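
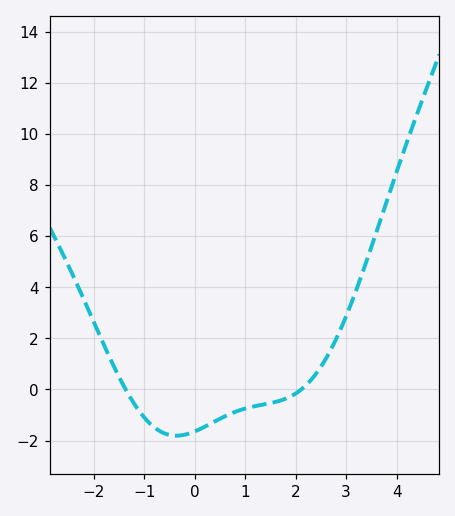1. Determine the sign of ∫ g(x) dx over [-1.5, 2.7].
negative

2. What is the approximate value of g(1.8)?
-0.4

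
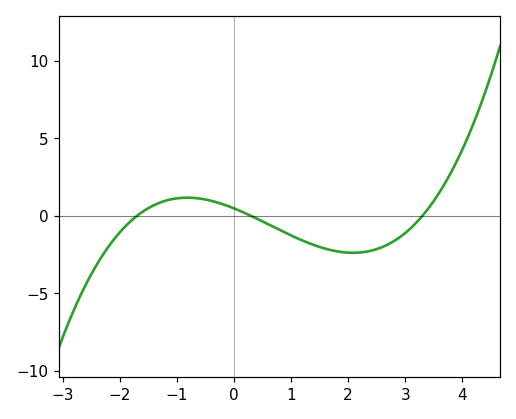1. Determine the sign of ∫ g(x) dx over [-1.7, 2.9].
negative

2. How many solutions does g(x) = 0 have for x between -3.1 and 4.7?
3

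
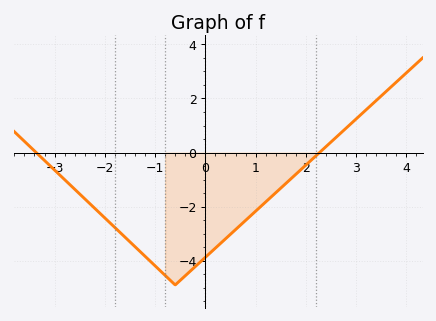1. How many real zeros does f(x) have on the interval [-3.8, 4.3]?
2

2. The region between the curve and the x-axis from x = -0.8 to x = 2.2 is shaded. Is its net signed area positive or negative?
negative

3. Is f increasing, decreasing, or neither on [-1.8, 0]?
neither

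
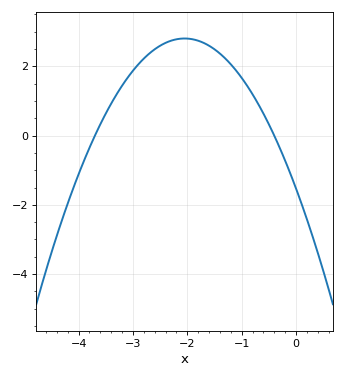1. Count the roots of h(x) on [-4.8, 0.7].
2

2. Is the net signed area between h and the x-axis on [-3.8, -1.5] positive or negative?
positive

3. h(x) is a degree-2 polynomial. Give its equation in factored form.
y = -1.03(x + 3.7)(x + 0.4)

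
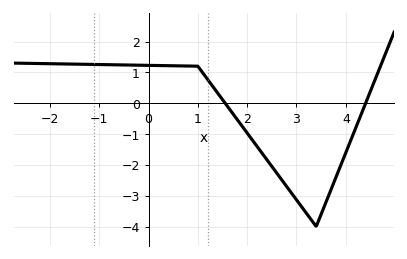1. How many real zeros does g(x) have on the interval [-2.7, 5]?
2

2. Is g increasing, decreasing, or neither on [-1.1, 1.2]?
decreasing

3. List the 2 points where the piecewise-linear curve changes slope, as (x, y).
(1, 1.2); (3.4, -4)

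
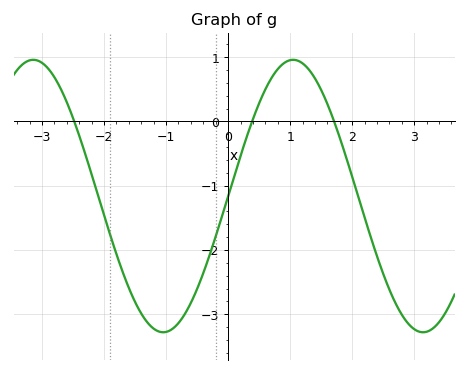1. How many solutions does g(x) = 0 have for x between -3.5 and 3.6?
3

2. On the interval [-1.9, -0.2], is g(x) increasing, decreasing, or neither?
neither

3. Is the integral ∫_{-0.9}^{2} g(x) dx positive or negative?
negative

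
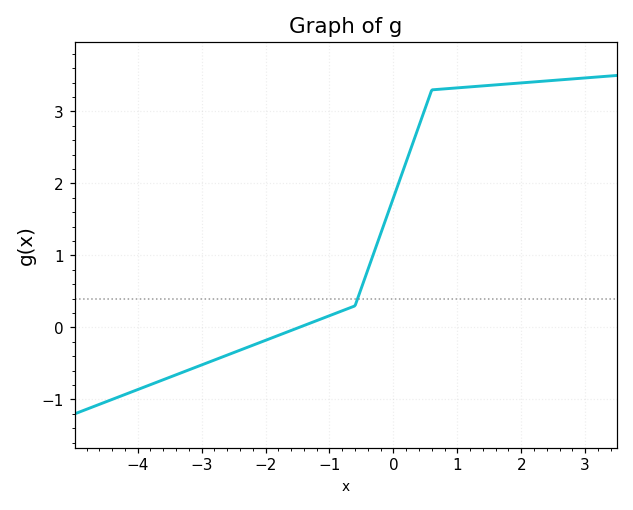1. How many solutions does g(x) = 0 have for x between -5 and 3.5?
1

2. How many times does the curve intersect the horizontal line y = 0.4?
1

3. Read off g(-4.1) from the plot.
-0.9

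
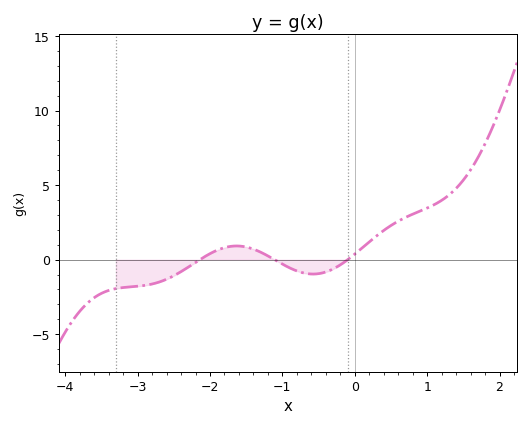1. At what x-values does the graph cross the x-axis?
-2.1, -1.1, -0.1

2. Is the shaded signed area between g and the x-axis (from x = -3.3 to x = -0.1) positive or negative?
negative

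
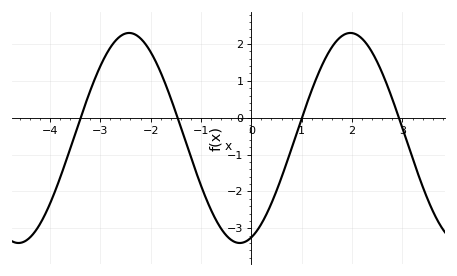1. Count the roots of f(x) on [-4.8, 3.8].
4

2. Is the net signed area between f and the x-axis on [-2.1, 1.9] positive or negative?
negative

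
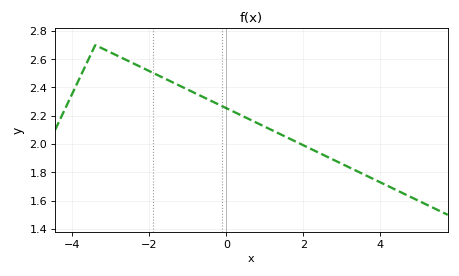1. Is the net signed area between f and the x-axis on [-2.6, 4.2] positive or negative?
positive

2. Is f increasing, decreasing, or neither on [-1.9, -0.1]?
decreasing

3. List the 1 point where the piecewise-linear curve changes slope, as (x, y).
(-3.4, 2.7)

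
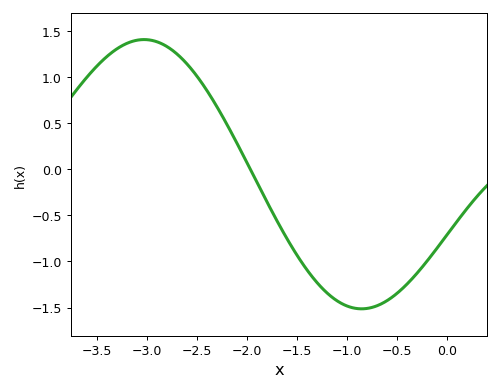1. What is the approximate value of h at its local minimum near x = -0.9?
-1.51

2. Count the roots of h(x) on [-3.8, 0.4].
1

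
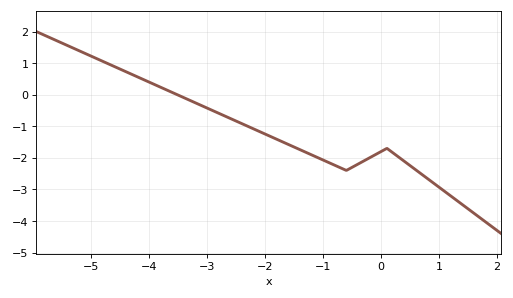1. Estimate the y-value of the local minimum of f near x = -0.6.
-2.4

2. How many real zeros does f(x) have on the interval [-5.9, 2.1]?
1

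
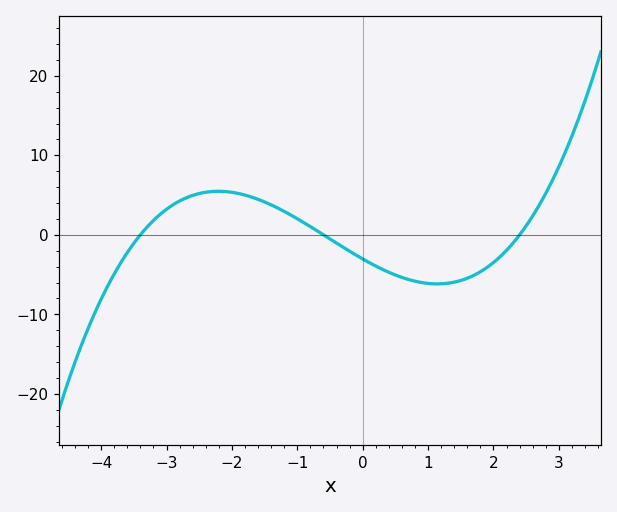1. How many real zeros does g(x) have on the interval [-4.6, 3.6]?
3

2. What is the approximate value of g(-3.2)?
2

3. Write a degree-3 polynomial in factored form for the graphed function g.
y = 0.62(x + 3.4)(x + 0.6)(x - 2.4)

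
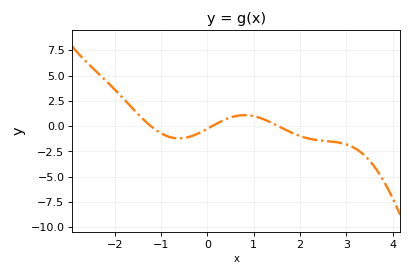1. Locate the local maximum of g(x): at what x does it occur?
0.8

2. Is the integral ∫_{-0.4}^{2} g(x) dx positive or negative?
positive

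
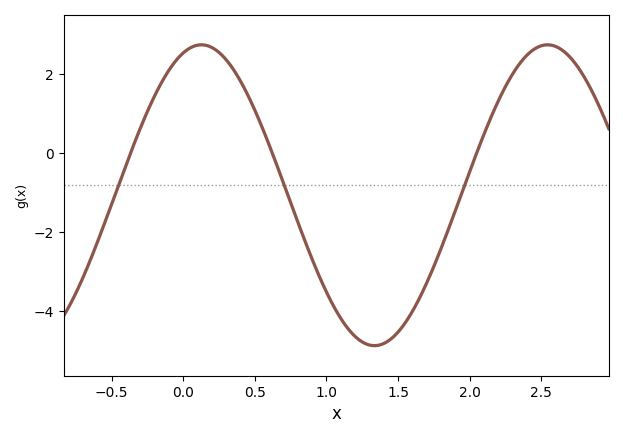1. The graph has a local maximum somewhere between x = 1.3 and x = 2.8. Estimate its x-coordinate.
2.5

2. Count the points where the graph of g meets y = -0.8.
3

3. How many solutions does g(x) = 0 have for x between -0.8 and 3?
3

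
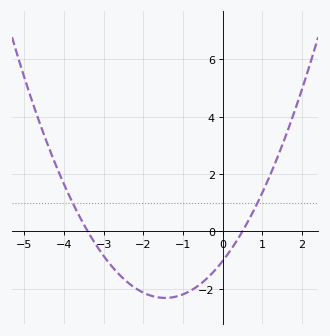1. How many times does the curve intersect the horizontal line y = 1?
2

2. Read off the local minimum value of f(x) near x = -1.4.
-2.4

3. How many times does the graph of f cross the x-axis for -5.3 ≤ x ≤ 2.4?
2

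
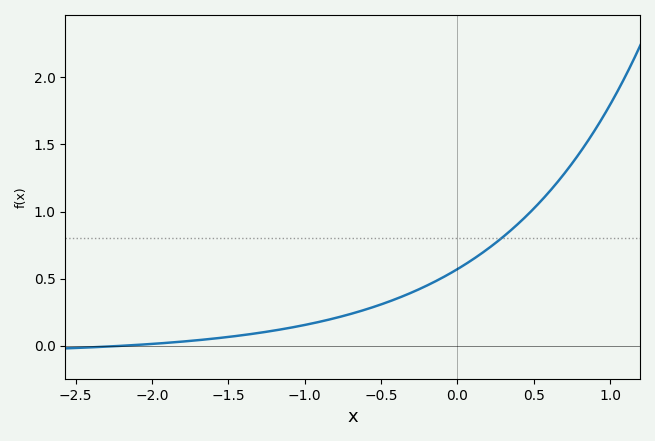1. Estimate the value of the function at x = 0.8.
1.43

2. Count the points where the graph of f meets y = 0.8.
1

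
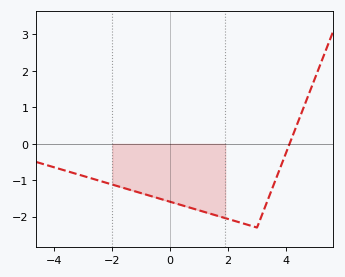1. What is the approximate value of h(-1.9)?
-1.14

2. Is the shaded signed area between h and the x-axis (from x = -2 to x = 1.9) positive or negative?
negative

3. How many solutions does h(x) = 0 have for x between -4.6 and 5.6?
1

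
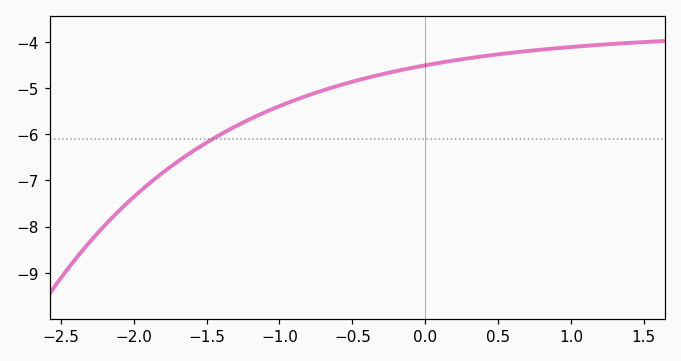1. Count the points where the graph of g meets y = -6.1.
1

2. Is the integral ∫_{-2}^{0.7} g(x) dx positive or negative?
negative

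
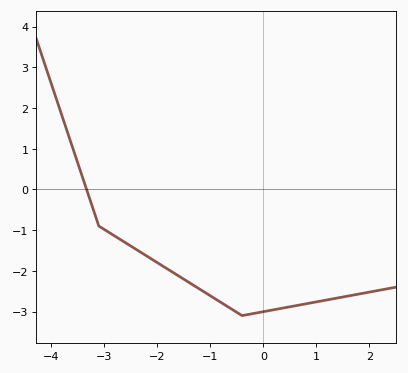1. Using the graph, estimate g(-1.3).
-2.4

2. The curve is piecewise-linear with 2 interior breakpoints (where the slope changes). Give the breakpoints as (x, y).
(-3.1, -0.9); (-0.4, -3.1)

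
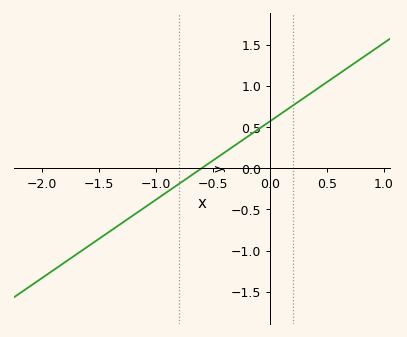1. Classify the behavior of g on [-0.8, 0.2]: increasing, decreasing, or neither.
increasing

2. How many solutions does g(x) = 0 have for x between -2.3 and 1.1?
1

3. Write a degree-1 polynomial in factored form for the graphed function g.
y = 0.95(x + 0.6)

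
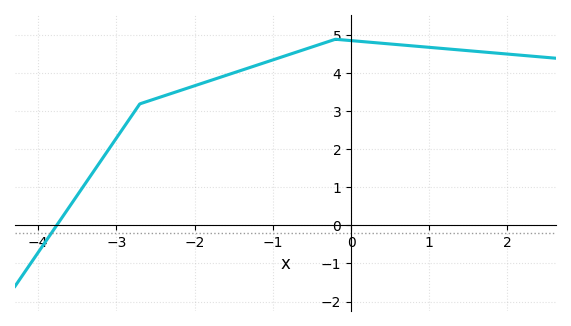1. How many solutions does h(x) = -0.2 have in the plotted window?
1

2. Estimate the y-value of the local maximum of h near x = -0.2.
4.9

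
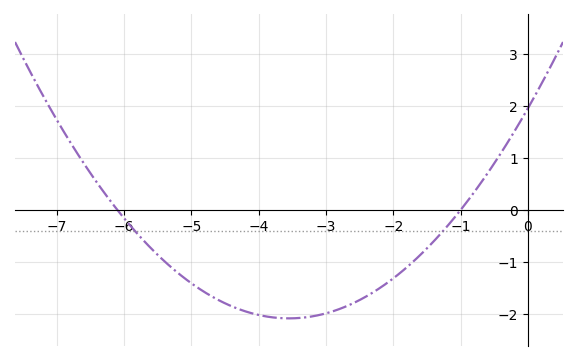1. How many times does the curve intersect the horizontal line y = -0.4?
2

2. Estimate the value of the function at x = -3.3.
-2.06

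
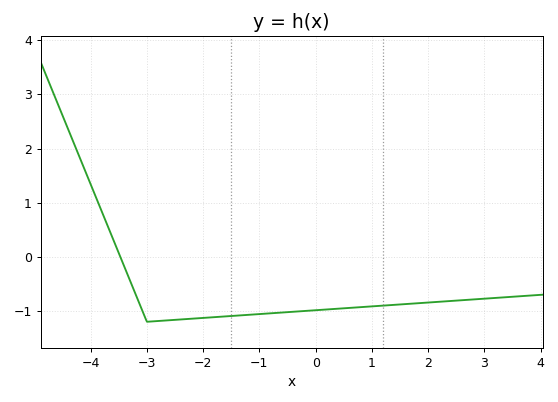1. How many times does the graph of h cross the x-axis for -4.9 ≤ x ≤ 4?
1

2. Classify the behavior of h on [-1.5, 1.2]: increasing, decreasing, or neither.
increasing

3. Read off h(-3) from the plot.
-1.2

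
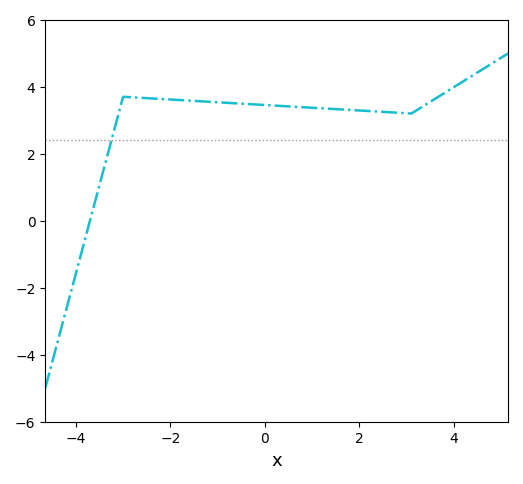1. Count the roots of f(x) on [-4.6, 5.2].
1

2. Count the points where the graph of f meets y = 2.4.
1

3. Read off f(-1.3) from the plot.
3.6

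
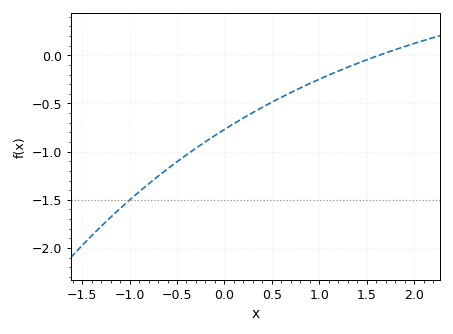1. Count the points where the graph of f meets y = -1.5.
1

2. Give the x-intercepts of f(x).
1.63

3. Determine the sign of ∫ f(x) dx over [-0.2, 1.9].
negative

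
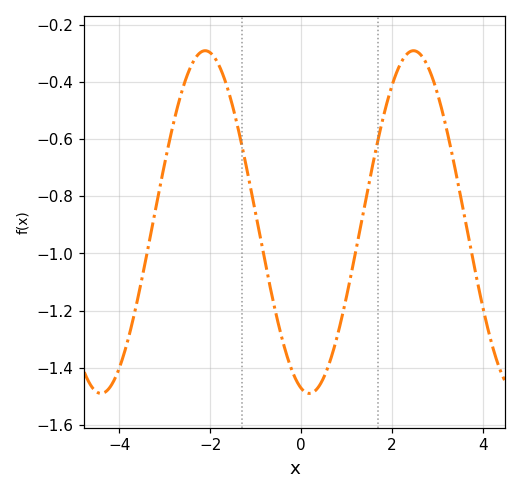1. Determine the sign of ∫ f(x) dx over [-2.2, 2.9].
negative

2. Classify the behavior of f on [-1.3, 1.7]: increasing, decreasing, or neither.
neither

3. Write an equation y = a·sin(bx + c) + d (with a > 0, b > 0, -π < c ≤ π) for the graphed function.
y = 0.6sin(1.37x - 1.82) - 0.89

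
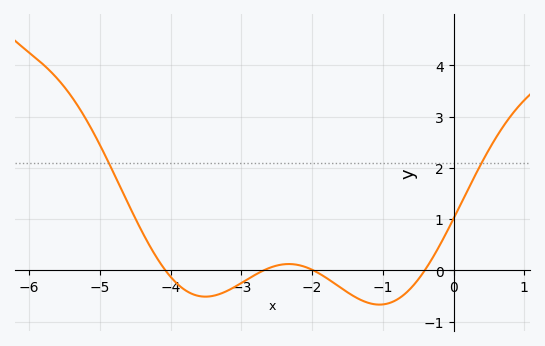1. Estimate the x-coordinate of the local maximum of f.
-2.3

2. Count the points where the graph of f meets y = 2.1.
2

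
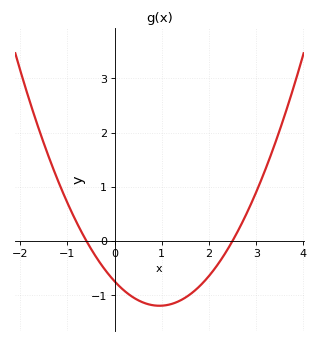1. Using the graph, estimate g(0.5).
-1.1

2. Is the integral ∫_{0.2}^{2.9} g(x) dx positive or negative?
negative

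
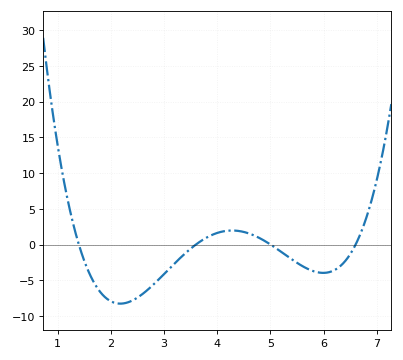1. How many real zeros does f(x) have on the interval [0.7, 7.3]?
4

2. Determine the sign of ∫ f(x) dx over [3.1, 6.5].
negative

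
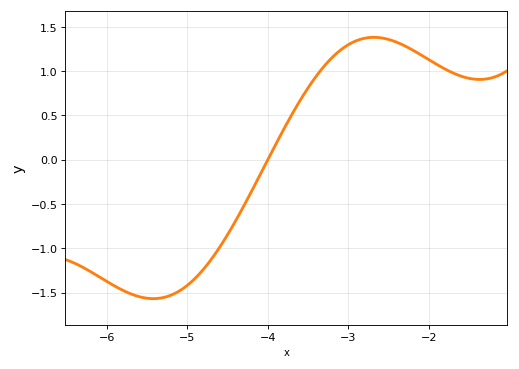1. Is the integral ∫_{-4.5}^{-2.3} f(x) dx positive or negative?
positive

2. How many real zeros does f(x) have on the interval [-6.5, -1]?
1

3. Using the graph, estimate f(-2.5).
1.36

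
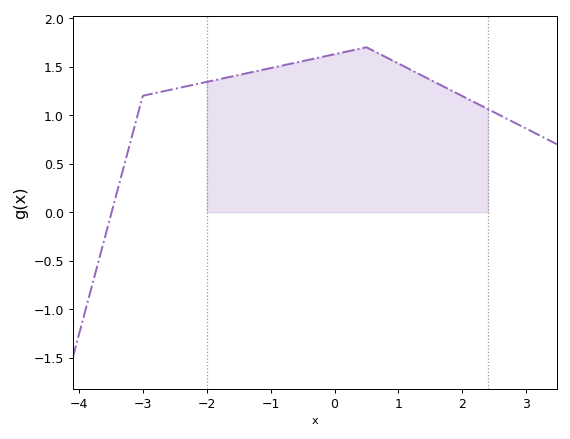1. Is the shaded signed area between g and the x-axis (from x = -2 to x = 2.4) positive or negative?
positive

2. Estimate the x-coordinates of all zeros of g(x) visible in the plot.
-3.4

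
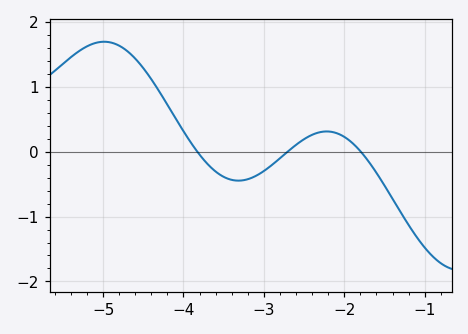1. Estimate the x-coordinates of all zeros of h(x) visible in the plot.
-3.8, -2.7, -1.8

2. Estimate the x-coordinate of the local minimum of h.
-3.3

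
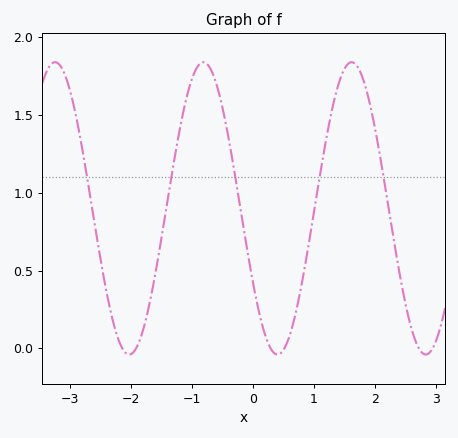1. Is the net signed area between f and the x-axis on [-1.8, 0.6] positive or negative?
positive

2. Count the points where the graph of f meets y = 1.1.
5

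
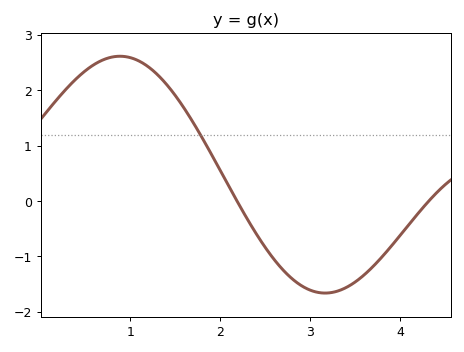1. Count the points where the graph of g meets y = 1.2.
1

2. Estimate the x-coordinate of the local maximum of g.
0.886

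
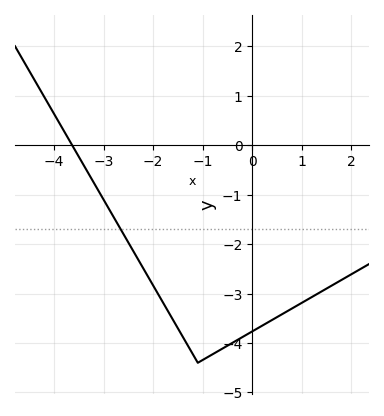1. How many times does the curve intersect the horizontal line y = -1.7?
1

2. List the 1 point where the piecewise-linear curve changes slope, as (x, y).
(-1.1, -4.4)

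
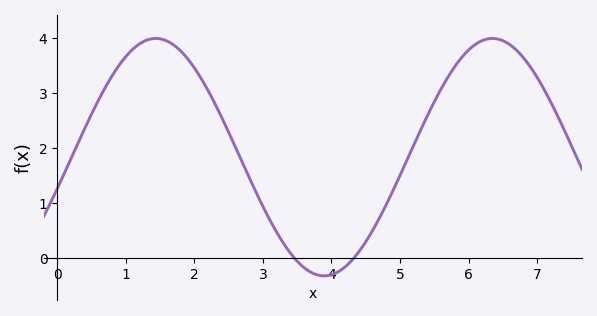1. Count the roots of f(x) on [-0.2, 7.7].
2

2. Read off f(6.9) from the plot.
3.5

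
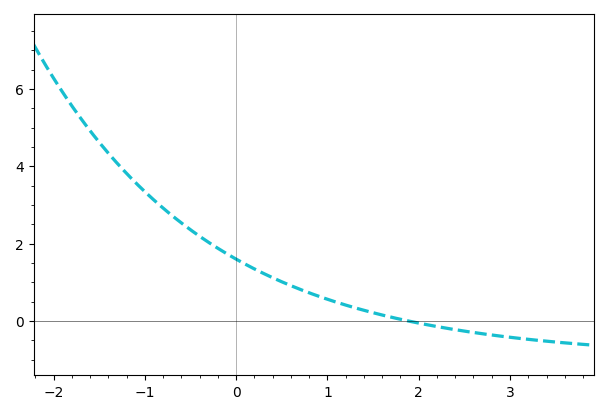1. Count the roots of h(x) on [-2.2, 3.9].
1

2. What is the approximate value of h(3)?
-0.4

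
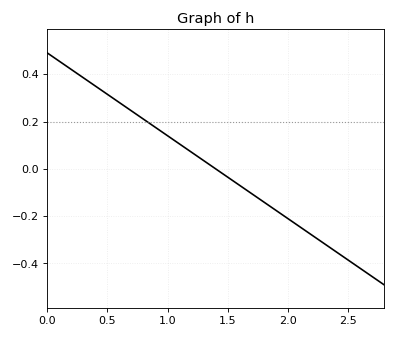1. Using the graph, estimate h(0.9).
0.18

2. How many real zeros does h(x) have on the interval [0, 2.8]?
1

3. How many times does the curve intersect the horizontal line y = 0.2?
1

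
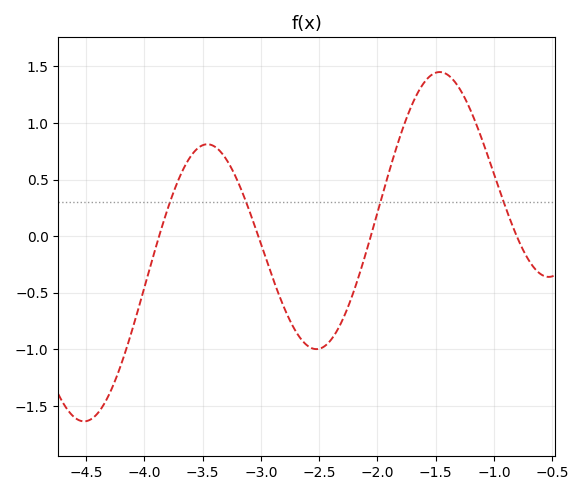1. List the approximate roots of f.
-3.87, -3.02, -2.06, -0.804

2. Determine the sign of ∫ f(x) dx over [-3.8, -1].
positive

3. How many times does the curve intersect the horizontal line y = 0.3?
4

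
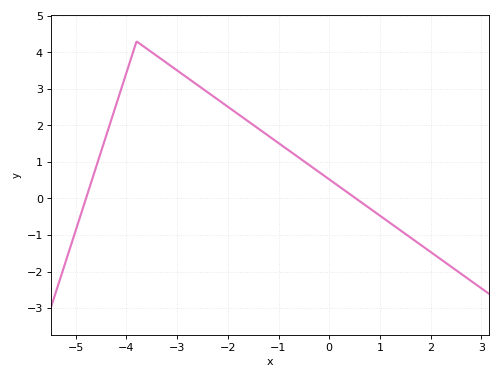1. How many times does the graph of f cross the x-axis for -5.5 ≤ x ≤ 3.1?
2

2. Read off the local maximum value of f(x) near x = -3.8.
4.3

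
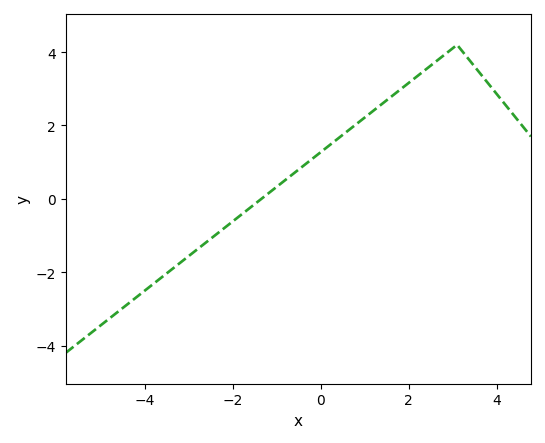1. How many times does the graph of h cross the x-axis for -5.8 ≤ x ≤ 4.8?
1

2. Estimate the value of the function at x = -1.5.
-0.2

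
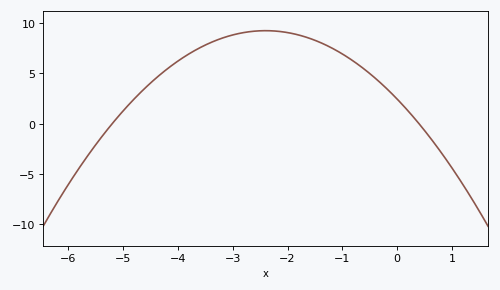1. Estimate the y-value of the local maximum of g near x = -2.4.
9.5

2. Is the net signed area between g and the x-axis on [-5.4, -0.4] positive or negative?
positive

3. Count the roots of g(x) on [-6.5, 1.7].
2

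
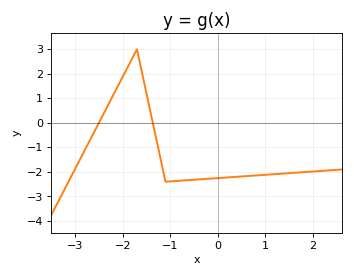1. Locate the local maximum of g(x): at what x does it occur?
-1.7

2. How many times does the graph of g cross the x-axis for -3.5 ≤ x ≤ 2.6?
2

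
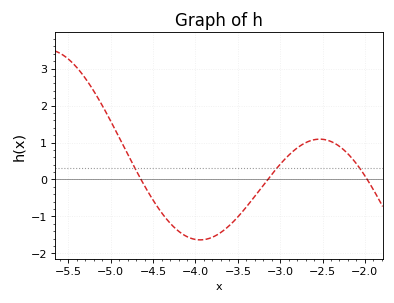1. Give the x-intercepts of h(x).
-4.6, -3.1, -2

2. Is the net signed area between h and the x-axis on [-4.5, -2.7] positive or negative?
negative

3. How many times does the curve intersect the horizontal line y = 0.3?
3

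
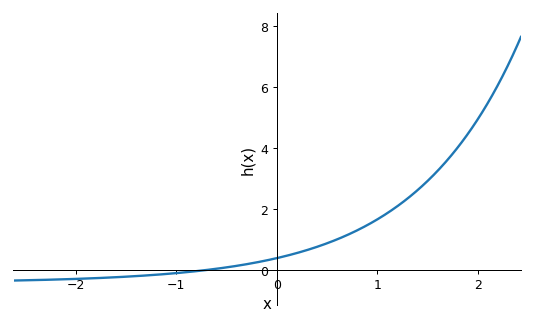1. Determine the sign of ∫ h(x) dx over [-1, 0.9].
positive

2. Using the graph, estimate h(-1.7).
-0.261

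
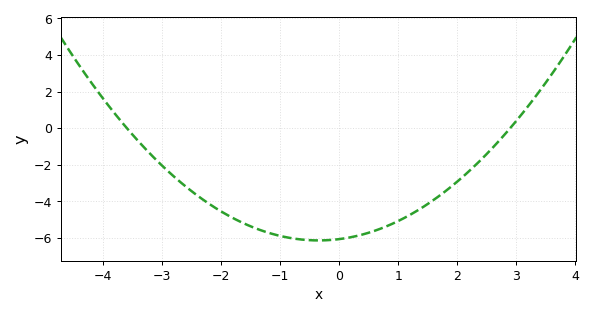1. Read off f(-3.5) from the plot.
-0.4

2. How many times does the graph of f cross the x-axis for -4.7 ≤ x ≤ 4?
2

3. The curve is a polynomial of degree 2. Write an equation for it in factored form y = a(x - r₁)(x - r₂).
y = 0.58(x + 3.6)(x - 2.9)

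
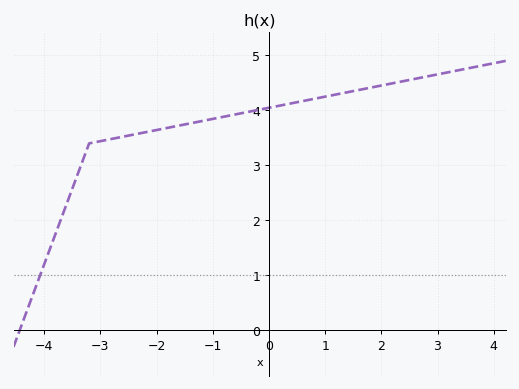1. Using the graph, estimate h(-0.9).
3.87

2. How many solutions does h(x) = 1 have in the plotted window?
1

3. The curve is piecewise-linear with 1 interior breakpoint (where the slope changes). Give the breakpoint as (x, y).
(-3.2, 3.4)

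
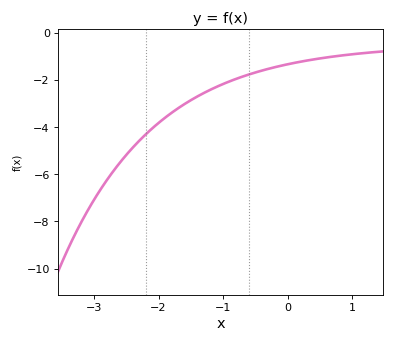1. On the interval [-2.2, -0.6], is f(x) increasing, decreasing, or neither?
increasing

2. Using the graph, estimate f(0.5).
-1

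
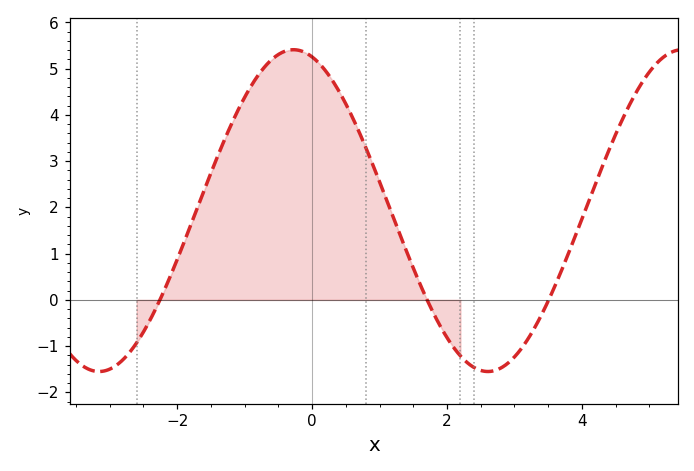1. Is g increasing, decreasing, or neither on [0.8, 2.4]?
decreasing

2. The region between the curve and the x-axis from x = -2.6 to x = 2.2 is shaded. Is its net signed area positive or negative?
positive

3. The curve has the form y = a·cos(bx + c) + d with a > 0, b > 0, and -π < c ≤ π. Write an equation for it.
y = 3.48cos(1.09x + 0.3) + 1.93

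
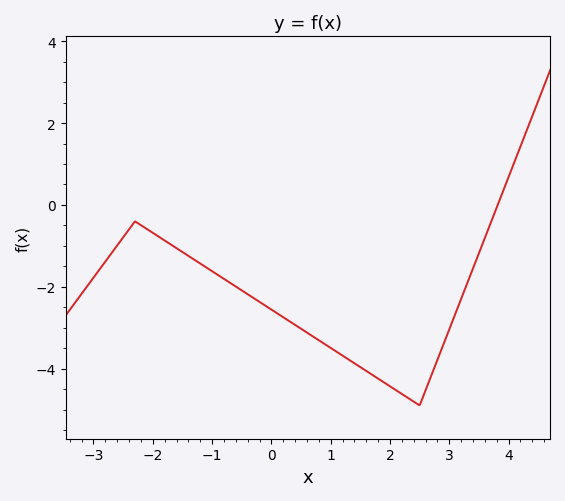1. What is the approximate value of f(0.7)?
-3.21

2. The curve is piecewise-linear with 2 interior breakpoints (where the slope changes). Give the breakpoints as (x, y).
(-2.3, -0.4); (2.5, -4.9)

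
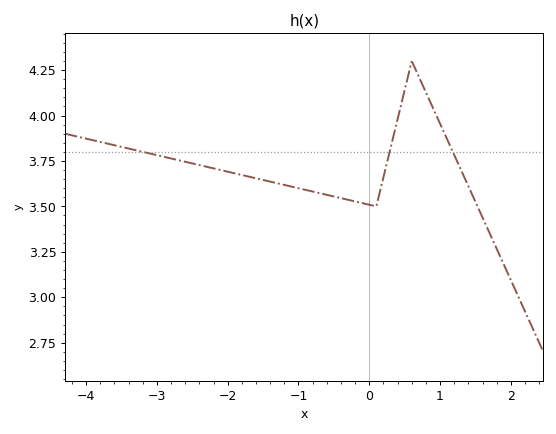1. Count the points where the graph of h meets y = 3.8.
3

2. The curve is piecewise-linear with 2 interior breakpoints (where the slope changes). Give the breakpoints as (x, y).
(0.1, 3.5); (0.6, 4.3)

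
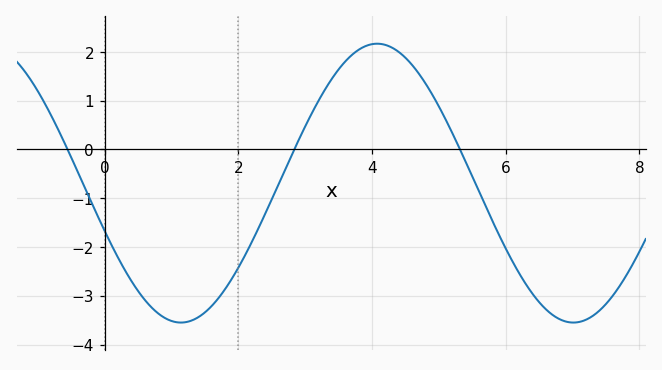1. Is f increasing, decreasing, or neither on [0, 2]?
neither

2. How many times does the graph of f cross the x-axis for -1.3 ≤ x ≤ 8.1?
3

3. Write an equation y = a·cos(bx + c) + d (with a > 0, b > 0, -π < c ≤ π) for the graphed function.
y = 2.86cos(1.07x + 1.92) - 0.69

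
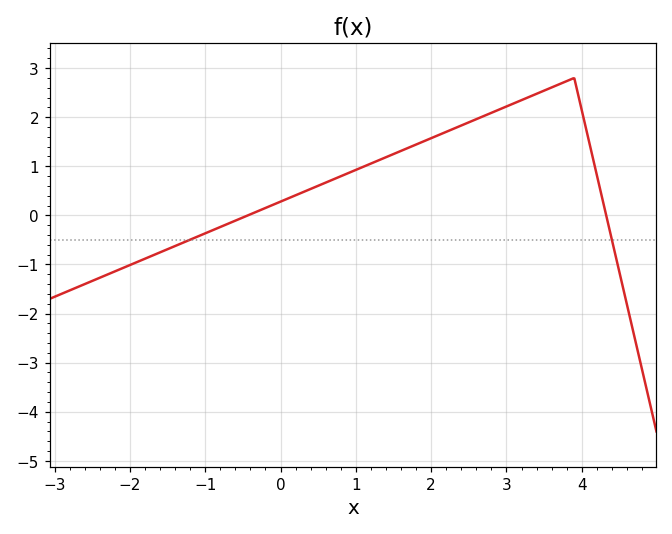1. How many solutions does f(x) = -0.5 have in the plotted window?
2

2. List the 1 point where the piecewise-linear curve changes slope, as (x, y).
(3.9, 2.8)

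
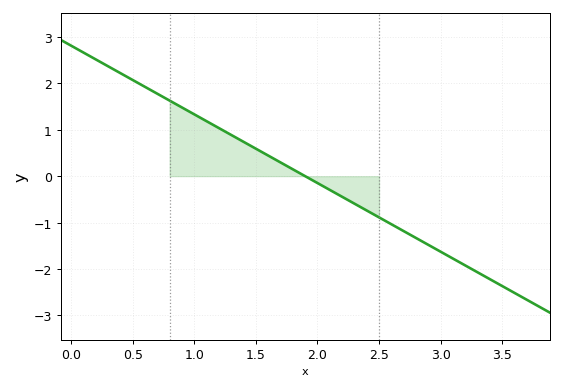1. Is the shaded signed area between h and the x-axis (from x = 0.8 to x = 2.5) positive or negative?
positive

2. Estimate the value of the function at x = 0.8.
1.6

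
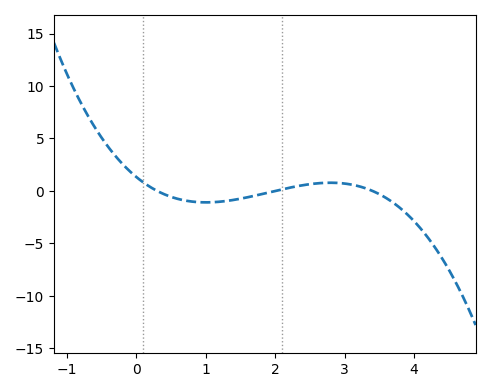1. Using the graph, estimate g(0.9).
-1.07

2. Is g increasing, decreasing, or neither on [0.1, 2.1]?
neither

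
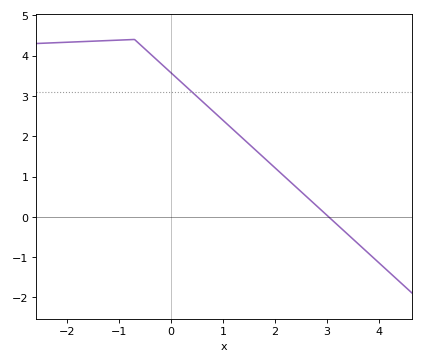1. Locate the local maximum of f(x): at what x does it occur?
-0.702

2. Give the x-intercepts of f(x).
3.03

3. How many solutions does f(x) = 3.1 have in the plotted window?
1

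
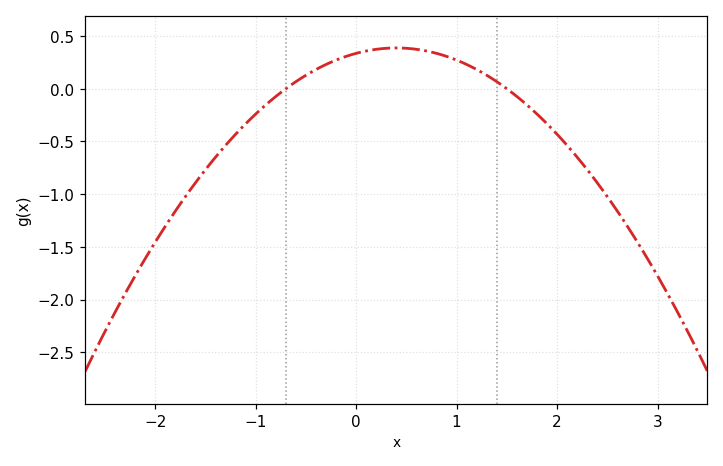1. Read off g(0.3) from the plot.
0.384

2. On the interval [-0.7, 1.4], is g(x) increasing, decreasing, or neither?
neither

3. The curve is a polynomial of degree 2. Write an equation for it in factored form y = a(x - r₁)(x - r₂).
y = -0.32(x + 0.7)(x - 1.5)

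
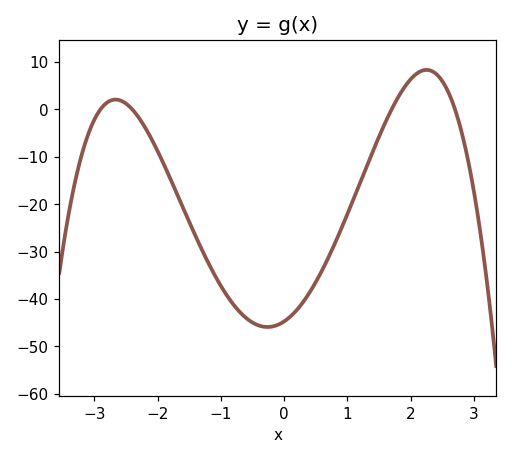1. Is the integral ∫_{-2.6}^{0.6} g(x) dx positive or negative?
negative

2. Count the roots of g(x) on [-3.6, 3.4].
4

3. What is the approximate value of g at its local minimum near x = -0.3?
-46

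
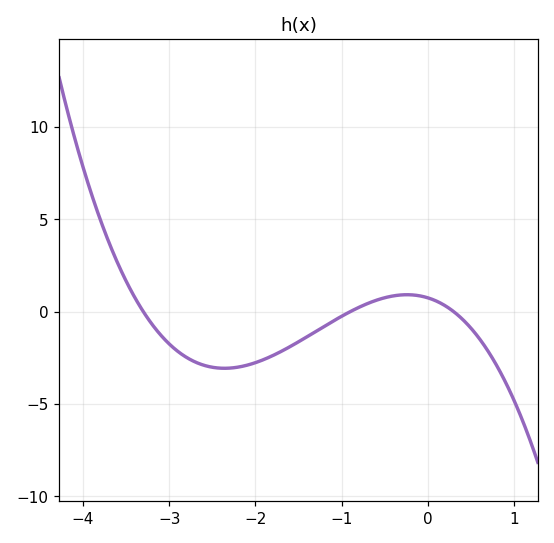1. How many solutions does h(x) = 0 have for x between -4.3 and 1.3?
3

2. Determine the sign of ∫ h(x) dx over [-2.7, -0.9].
negative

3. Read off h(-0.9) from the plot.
0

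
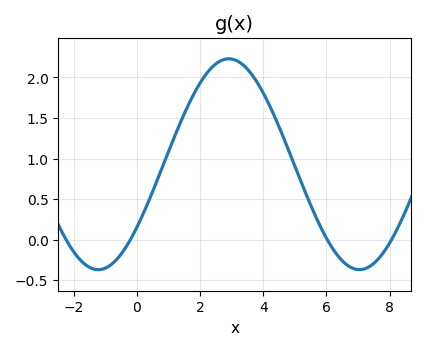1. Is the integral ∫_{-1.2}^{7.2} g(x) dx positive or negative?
positive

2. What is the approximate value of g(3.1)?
2.2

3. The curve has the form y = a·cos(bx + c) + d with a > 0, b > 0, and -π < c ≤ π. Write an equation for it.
y = 1.3cos(0.76x - 2.2) + 0.93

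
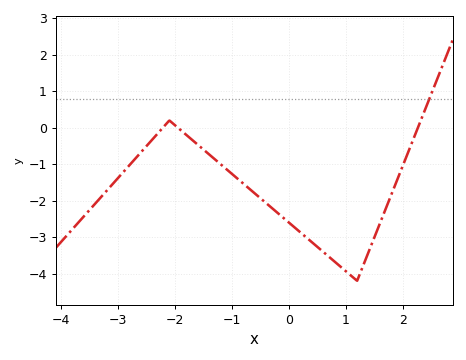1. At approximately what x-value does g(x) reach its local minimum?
1.2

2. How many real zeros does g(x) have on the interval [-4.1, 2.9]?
3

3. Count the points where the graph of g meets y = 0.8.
1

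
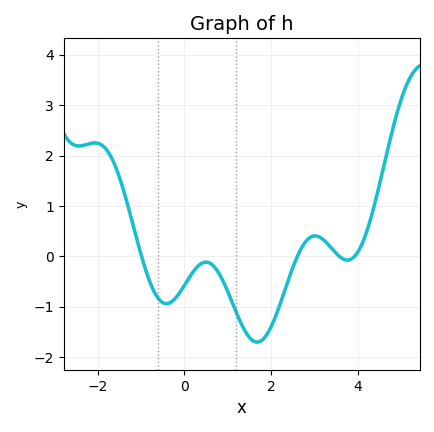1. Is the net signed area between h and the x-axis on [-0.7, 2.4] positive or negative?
negative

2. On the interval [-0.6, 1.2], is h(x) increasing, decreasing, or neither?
neither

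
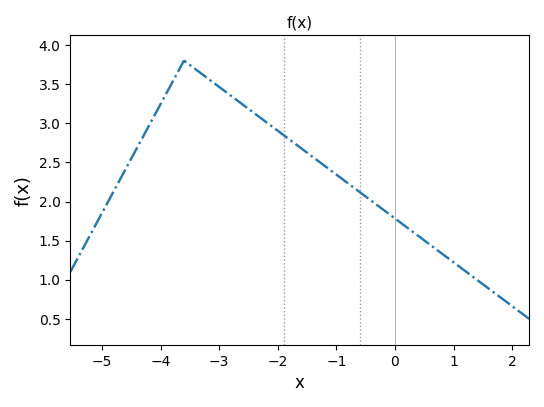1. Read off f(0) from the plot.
1.8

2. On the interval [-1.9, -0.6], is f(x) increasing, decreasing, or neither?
decreasing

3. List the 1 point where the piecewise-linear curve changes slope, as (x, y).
(-3.6, 3.8)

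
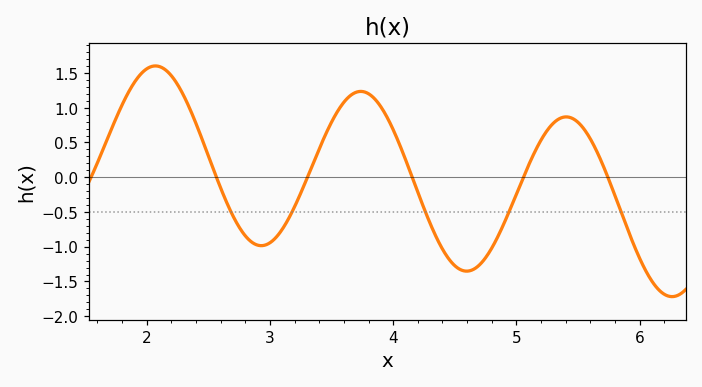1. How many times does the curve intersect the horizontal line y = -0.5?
5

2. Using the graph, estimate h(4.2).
-0.217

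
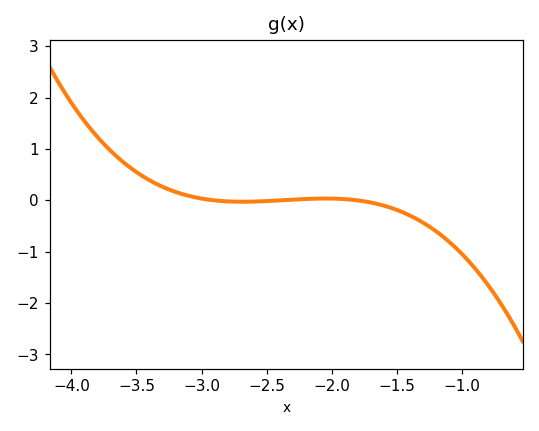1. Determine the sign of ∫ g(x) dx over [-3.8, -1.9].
positive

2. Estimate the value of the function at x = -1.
-1.04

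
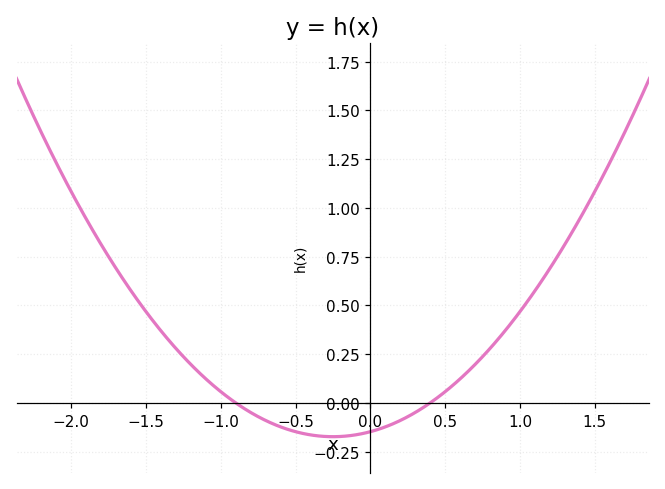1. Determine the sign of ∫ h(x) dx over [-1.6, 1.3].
positive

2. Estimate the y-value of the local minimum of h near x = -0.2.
-0.15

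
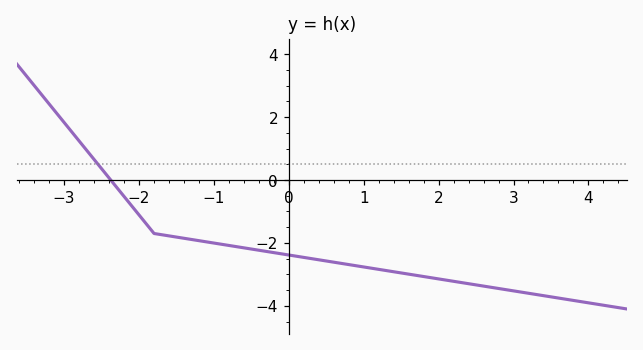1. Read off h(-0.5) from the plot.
-2.2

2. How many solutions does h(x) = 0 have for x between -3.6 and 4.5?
1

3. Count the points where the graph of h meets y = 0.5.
1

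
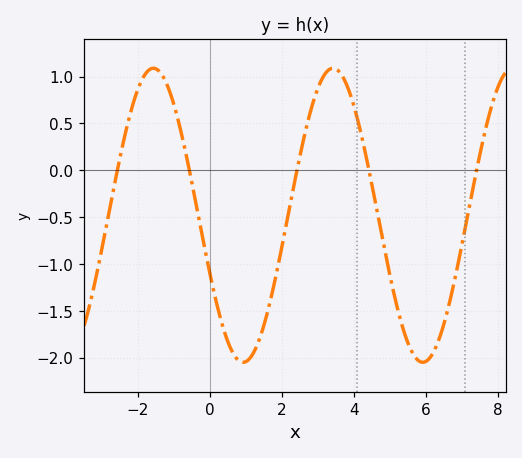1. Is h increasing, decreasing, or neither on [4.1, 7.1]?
neither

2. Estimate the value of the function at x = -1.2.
0.95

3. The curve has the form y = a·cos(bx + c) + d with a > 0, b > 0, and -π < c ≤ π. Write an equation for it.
y = 1.57cos(1.3x + 2) - 0.48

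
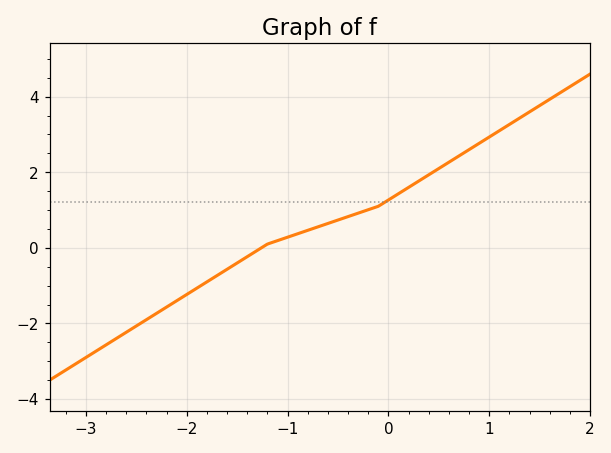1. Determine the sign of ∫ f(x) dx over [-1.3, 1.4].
positive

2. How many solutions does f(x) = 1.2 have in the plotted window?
1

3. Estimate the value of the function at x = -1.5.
-0.4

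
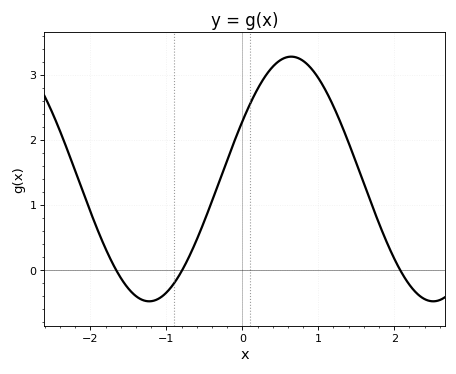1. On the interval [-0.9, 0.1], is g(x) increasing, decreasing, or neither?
increasing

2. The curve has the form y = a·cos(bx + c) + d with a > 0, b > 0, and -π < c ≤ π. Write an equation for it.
y = 1.88cos(1.7x - 1.1) + 1.4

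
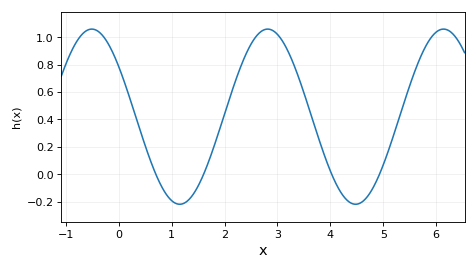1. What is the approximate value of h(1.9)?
0.318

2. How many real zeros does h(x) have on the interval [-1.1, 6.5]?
4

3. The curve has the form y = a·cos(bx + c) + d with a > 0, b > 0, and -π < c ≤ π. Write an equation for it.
y = 0.64cos(1.89x + 0.962) + 0.42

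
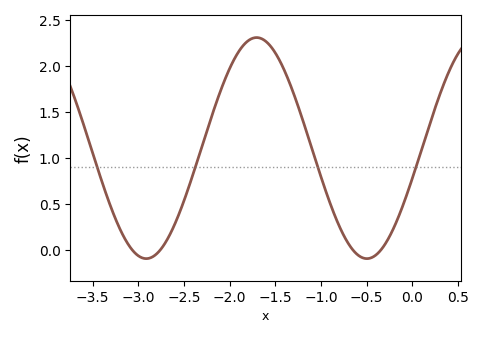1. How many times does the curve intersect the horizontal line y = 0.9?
4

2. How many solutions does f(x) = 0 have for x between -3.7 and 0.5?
4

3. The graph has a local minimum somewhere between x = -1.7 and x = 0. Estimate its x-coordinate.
-0.5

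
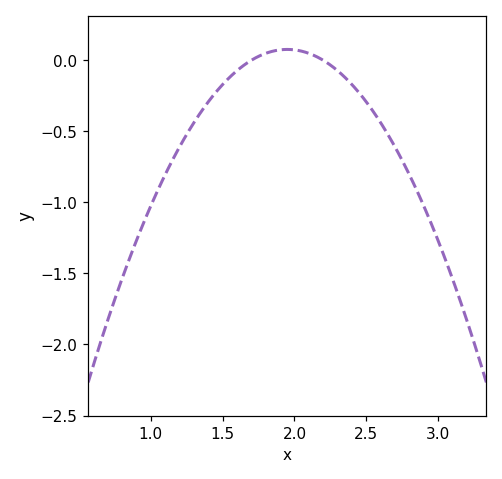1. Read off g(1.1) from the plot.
-0.8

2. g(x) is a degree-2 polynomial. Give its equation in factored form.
y = -1.22(x - 1.7)(x - 2.2)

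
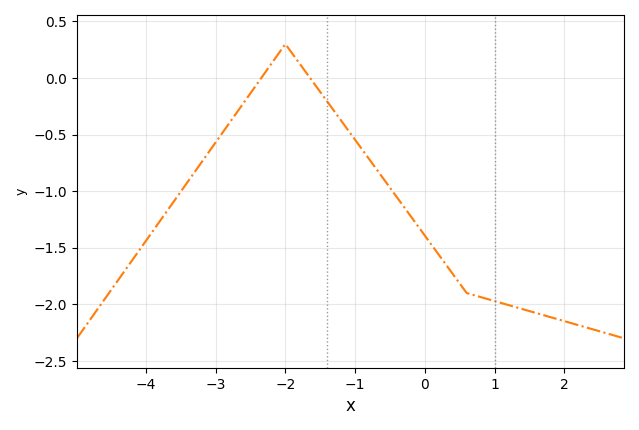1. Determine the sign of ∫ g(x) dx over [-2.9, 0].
negative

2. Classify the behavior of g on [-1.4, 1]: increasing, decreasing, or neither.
decreasing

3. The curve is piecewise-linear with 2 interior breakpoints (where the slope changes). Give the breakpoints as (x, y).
(-2, 0.3); (0.6, -1.9)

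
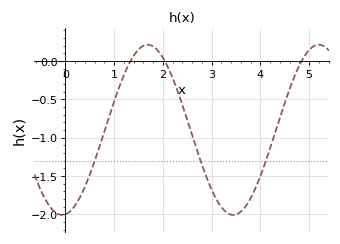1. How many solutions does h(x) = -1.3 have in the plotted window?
3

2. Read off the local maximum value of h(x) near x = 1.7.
0.21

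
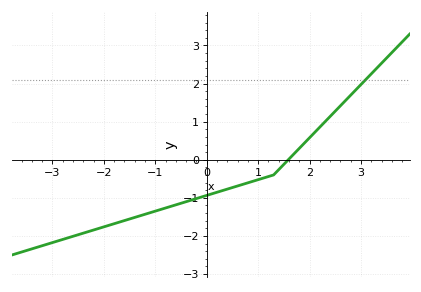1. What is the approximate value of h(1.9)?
0.4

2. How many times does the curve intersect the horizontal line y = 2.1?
1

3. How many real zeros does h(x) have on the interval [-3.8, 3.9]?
1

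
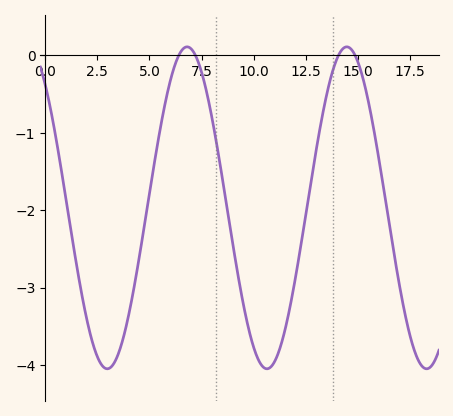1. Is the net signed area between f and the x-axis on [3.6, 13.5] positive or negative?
negative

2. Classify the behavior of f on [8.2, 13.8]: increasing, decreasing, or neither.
neither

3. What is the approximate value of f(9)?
-2.4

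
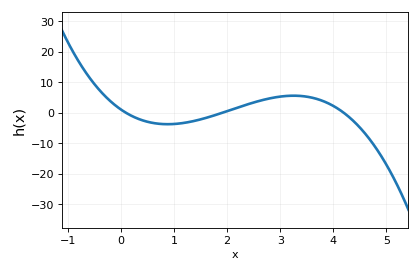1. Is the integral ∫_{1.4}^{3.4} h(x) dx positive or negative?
positive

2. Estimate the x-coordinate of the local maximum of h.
3.3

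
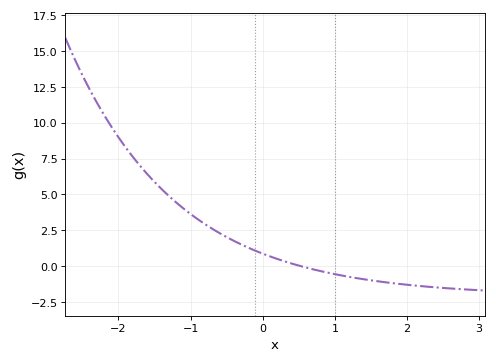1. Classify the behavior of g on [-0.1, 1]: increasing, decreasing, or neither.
decreasing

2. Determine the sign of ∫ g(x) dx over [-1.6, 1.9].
positive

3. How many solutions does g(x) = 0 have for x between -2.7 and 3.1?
1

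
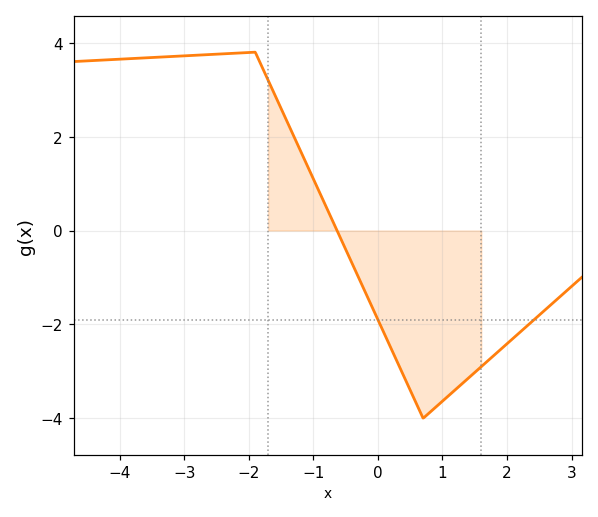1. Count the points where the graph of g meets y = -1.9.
2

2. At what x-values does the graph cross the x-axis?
-0.6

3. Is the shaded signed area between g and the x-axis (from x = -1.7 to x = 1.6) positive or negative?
negative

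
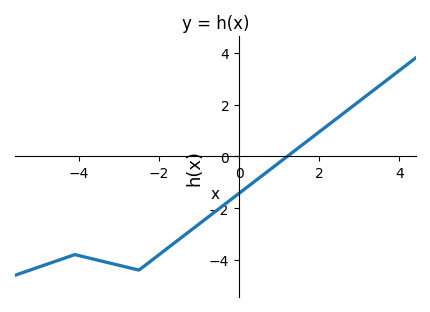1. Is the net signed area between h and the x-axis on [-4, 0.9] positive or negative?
negative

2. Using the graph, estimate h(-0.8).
-2.38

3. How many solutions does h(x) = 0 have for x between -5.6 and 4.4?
1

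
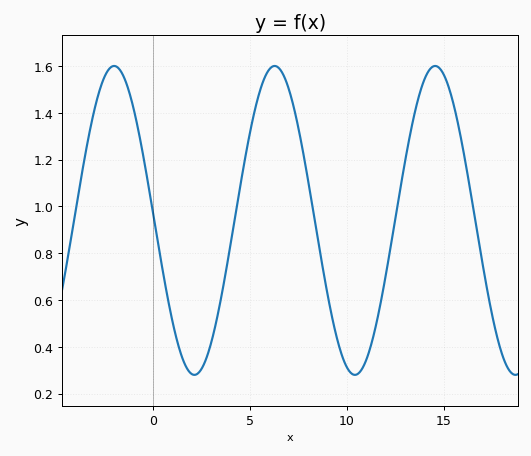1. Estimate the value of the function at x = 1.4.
0.383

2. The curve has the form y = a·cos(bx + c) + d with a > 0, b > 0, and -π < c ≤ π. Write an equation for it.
y = 0.66cos(0.76x + 1.51) + 0.94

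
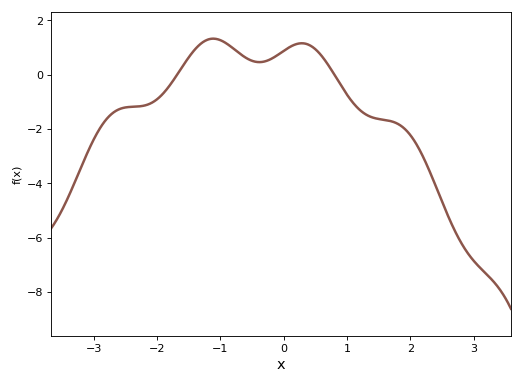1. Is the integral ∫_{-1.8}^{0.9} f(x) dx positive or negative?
positive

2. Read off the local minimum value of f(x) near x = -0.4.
0.464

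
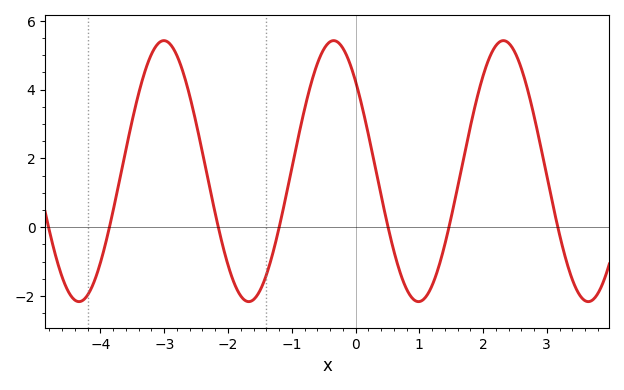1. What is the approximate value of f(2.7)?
4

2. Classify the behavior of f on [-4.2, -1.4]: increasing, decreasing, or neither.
neither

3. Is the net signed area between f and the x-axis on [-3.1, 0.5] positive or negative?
positive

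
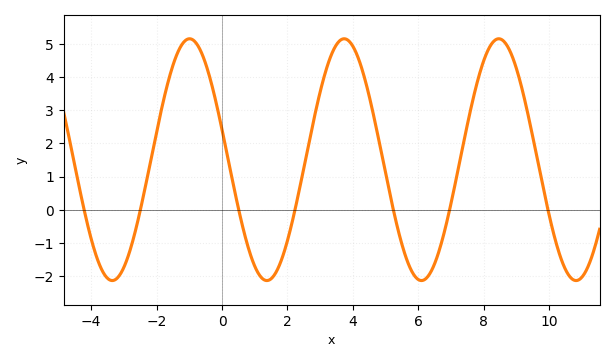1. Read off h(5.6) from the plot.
-1.4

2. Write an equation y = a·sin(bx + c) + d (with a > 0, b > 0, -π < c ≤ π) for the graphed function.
y = 3.64sin(1.3x + 2.9) + 1.51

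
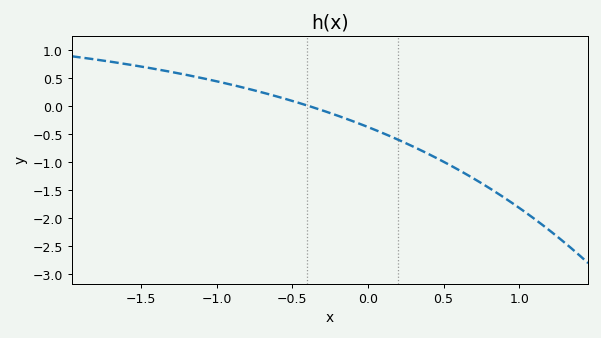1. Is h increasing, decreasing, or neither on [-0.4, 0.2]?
decreasing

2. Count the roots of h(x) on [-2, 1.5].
1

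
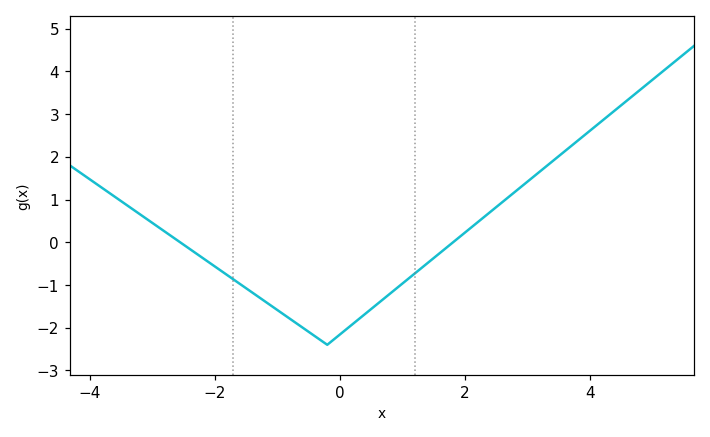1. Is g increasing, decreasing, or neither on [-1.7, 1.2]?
neither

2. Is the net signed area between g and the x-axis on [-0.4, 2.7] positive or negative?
negative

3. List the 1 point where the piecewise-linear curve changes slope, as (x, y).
(-0.2, -2.4)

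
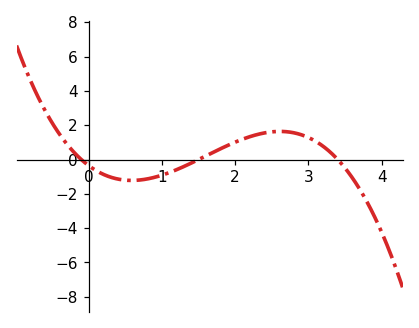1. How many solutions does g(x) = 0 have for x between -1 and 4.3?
3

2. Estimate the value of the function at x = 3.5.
-0.4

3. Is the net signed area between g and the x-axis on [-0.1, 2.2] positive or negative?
negative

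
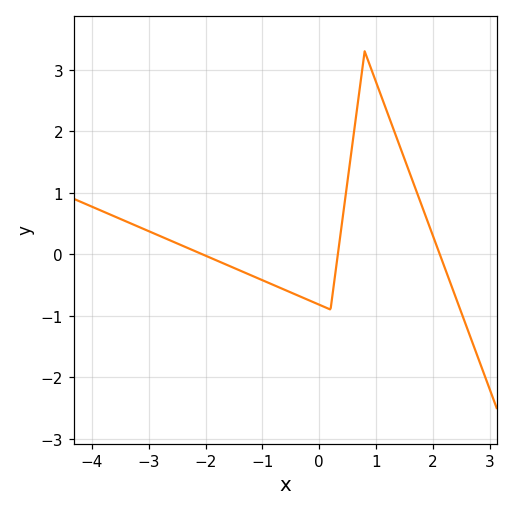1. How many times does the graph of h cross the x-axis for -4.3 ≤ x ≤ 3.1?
3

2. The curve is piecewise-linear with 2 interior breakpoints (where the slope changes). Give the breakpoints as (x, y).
(0.2, -0.9); (0.8, 3.3)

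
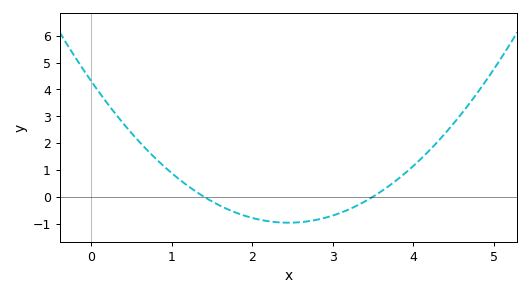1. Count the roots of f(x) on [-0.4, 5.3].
2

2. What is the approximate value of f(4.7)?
3.5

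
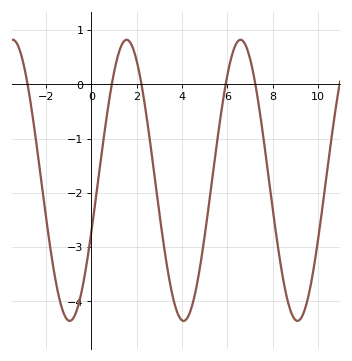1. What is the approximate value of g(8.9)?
-4.28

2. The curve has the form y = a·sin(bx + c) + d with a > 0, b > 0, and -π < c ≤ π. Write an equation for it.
y = 2.59sin(1.25x - 0.372) - 1.77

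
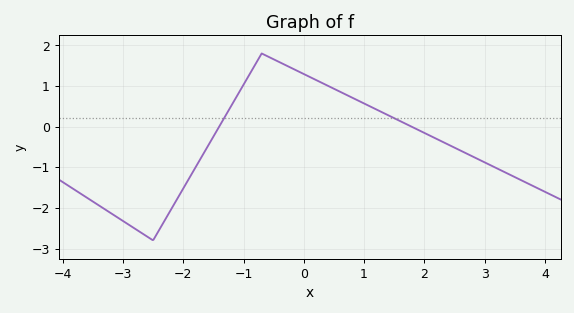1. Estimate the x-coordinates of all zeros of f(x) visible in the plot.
-1.4, 1.78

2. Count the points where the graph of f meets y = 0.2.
2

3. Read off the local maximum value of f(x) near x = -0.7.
1.8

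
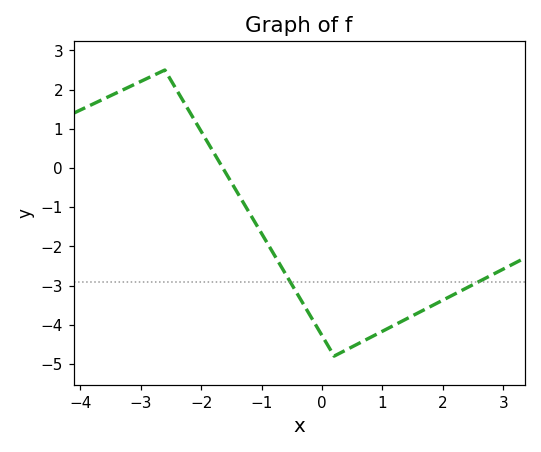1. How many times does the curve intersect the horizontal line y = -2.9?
2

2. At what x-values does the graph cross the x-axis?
-1.64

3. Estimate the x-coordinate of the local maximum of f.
-2.6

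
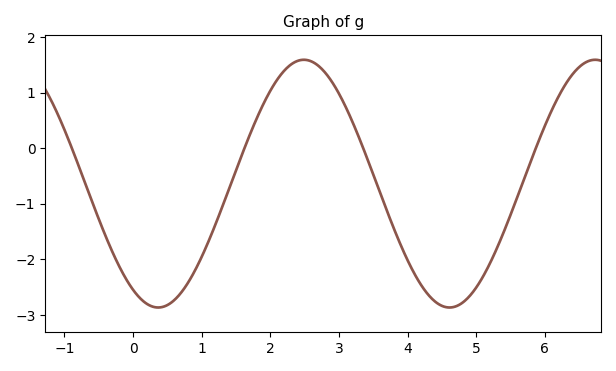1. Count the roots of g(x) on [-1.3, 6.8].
4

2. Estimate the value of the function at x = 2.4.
1.6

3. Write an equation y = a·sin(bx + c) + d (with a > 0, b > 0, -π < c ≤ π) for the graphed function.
y = 2.23sin(1.5x - 2.1) - 0.64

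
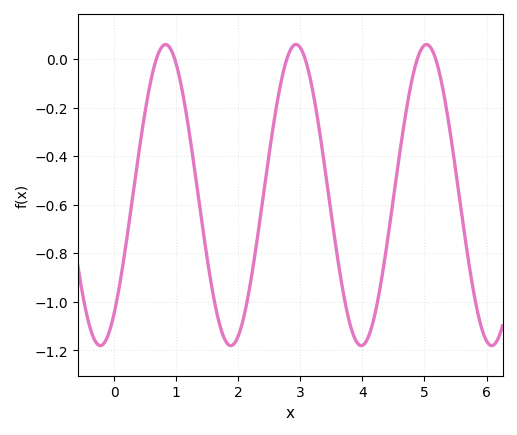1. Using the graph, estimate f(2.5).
-0.38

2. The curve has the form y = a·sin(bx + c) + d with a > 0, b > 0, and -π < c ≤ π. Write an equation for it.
y = 0.62sin(3x - 0.91) - 0.56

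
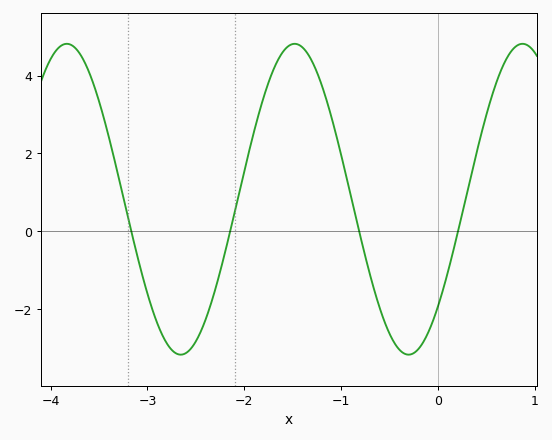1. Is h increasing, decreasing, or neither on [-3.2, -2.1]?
neither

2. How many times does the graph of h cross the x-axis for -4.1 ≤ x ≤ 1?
4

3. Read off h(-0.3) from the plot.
-3.18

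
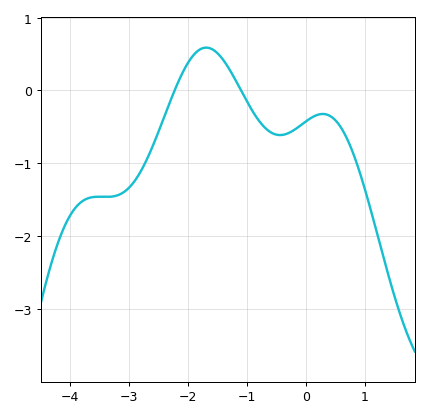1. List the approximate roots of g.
-2.2, -1.1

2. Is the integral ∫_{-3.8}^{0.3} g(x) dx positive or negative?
negative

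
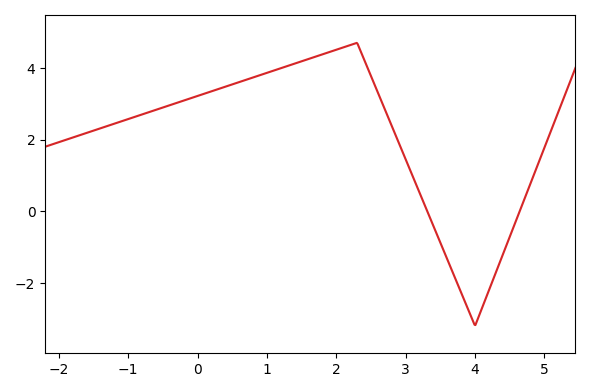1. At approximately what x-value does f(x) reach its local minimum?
4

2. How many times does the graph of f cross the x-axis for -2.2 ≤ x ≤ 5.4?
2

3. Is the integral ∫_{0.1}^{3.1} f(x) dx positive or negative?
positive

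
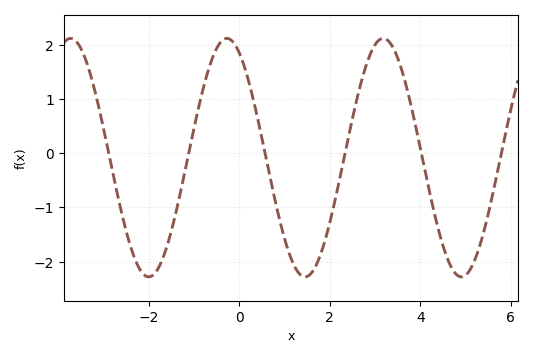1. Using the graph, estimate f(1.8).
-1.87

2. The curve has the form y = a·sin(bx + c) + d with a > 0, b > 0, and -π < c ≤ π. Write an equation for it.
y = 2.2sin(1.82x + 2.06) - 0.08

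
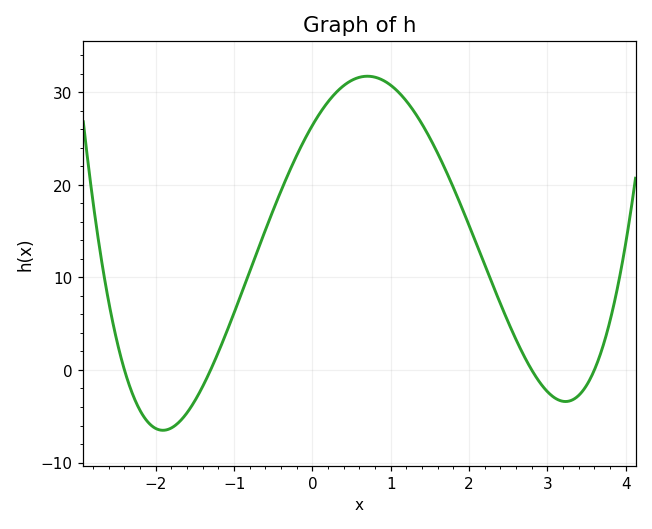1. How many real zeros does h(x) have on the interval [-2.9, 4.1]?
4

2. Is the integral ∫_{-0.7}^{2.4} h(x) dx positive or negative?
positive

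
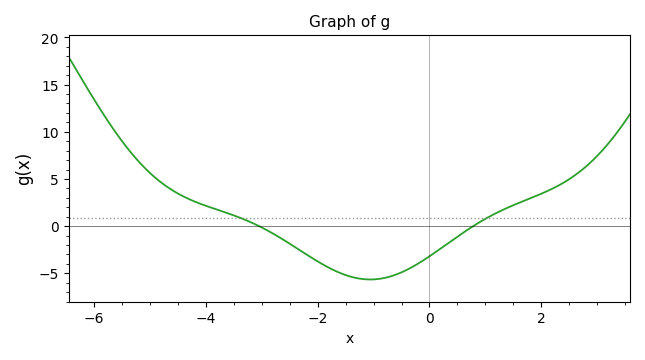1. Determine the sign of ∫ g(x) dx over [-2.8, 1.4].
negative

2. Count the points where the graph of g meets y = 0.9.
2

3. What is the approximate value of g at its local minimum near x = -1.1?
-5.5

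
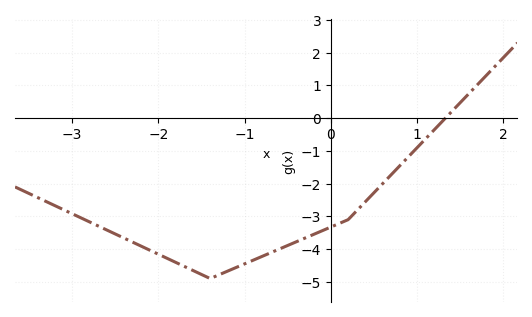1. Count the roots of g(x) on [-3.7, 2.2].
1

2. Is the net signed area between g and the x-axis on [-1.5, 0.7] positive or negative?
negative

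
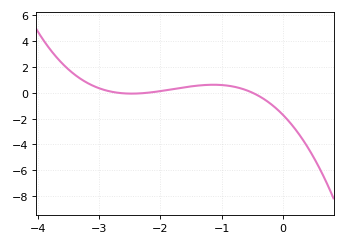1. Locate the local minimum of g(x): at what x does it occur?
-2.5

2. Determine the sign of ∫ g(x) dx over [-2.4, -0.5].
positive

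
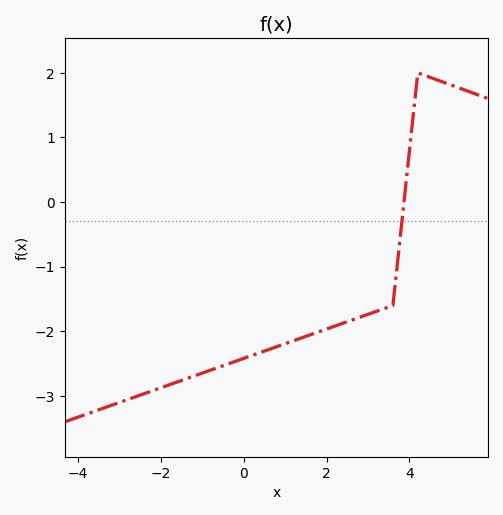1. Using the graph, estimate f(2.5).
-1.9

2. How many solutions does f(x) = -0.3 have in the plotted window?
1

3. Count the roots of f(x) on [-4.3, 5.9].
1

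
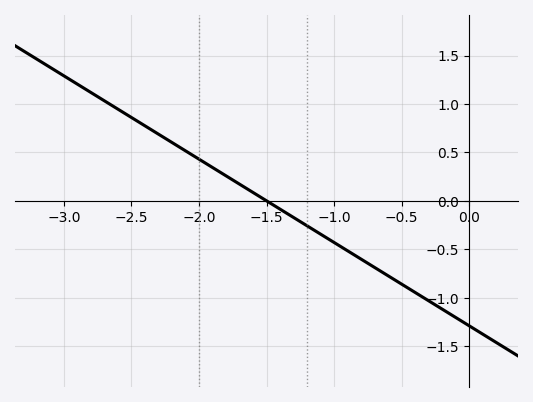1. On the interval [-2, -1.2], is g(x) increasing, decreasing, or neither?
decreasing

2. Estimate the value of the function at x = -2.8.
1.12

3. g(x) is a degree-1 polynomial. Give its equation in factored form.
y = -0.86(x + 1.5)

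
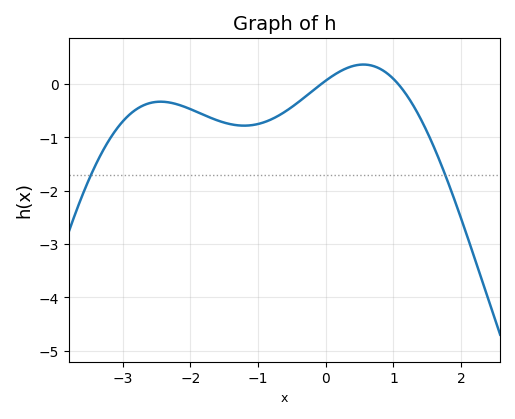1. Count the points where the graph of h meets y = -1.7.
2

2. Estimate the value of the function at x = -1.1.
-0.773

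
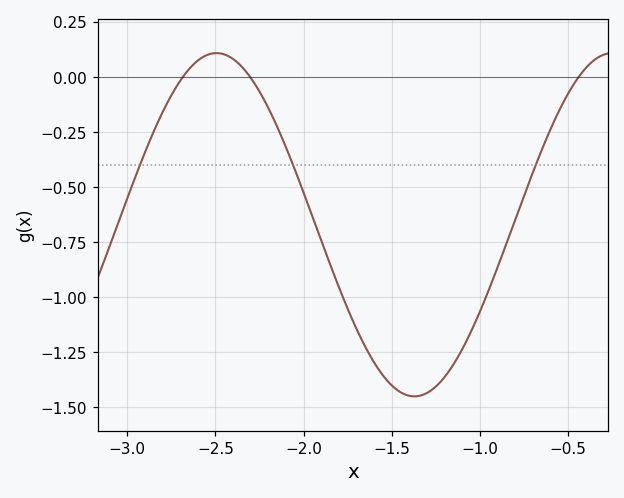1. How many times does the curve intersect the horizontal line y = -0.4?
3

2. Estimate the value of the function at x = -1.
-1.06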